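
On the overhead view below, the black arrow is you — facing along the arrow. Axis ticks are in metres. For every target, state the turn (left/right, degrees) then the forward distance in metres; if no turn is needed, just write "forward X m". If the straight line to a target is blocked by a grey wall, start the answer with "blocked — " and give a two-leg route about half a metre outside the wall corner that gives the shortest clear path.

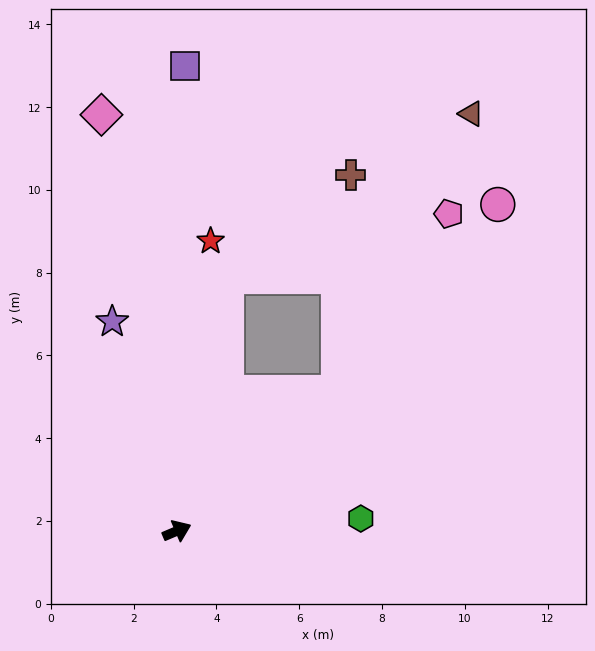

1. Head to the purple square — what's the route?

turn left 66°, forward 11.2 m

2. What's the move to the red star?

turn left 60°, forward 7.1 m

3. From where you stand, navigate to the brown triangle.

blocked — turn left 18°, forward 5.1 m, then turn left 23°, forward 7.5 m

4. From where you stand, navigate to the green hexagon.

turn right 19°, forward 4.5 m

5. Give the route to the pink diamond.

turn left 77°, forward 10.2 m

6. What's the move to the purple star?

turn left 84°, forward 5.3 m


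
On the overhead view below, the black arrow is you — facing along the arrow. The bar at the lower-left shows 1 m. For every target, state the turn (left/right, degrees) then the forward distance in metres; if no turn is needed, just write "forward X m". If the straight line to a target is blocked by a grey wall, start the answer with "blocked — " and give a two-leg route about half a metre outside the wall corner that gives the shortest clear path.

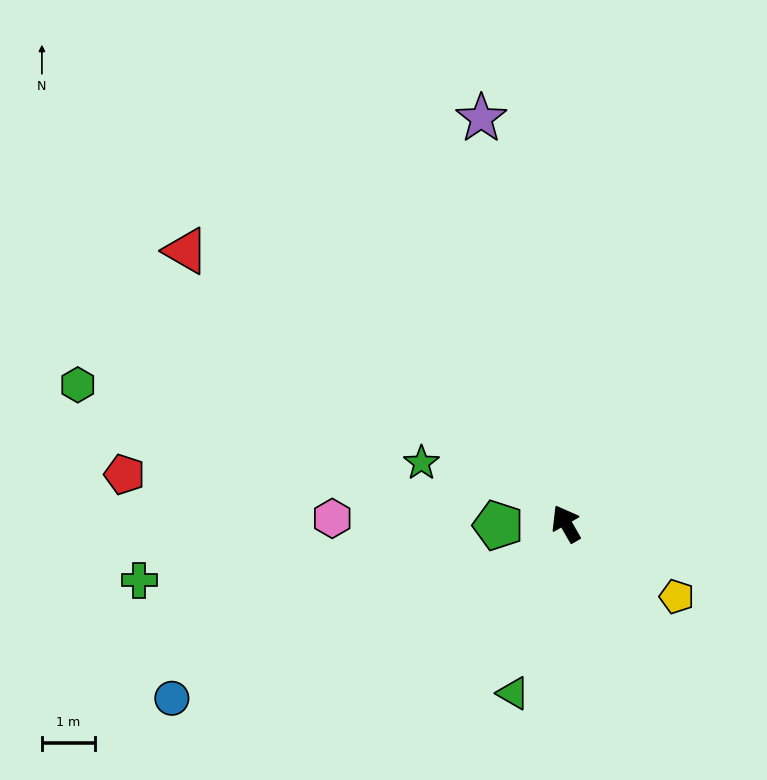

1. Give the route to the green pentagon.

turn left 62°, forward 1.3 m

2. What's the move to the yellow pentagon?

turn right 153°, forward 2.5 m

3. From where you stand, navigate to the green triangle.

turn left 133°, forward 3.4 m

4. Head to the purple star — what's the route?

turn right 18°, forward 7.8 m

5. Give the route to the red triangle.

turn left 25°, forward 8.8 m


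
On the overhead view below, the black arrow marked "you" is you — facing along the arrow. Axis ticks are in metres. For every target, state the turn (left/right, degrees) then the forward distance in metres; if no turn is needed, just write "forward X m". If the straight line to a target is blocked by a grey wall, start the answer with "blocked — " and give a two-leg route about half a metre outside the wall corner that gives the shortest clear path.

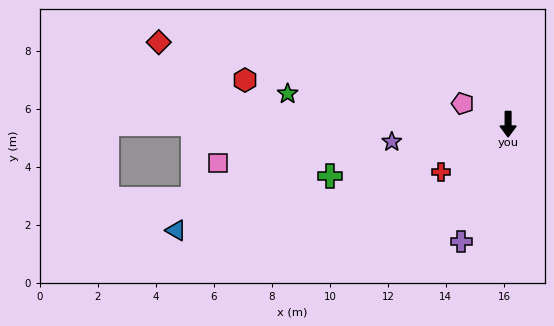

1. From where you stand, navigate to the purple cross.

turn right 22°, forward 4.4 m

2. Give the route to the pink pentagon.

turn right 114°, forward 1.7 m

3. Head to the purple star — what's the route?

turn right 81°, forward 4.1 m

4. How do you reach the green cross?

turn right 74°, forward 6.4 m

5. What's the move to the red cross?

turn right 54°, forward 2.8 m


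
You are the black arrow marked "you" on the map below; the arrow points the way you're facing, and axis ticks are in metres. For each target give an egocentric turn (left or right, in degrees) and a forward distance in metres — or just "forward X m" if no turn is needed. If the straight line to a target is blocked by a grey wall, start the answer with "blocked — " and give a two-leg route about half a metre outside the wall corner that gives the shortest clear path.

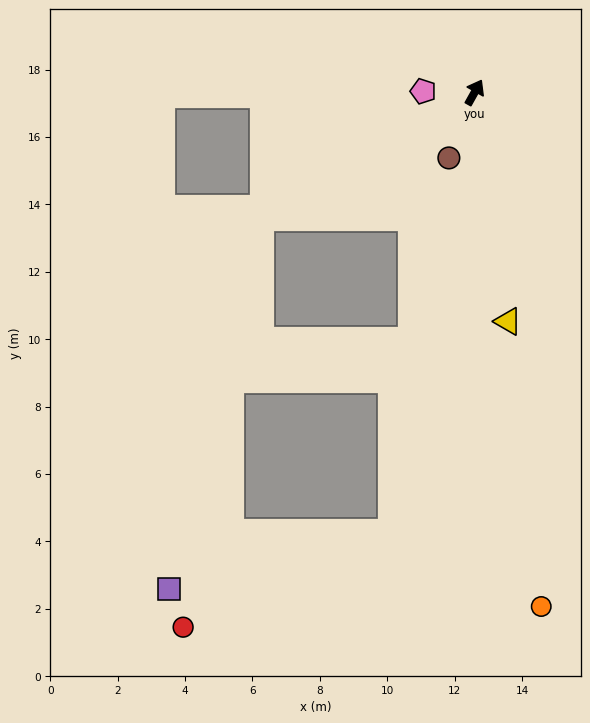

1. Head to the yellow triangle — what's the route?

turn right 143°, forward 6.9 m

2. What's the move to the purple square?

blocked — turn left 149°, forward 7.4 m, then turn left 46°, forward 11.4 m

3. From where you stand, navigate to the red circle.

blocked — turn left 149°, forward 7.4 m, then turn left 50°, forward 12.4 m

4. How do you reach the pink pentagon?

turn left 118°, forward 1.5 m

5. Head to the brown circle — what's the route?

turn right 172°, forward 2.1 m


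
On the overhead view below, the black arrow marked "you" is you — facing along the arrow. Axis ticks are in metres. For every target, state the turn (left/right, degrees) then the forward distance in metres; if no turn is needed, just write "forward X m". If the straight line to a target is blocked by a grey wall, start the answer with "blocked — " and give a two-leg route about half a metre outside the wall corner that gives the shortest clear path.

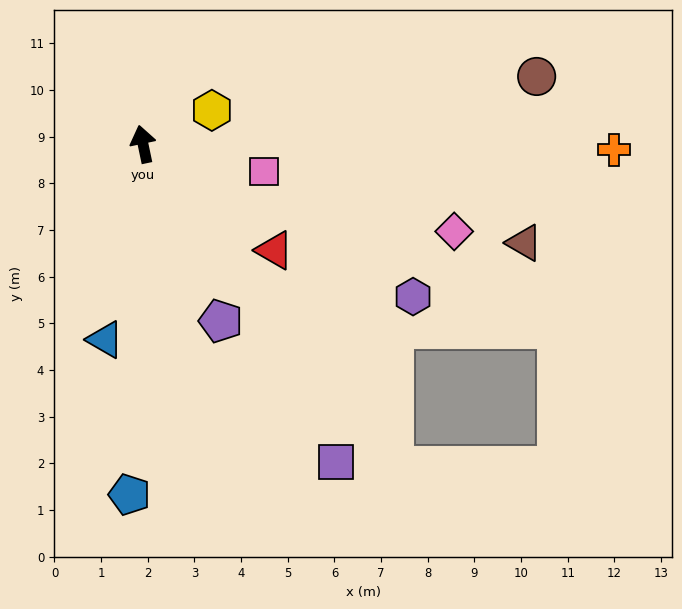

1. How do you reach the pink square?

turn right 115°, forward 2.7 m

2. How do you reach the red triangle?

turn right 141°, forward 3.6 m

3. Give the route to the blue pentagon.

turn left 166°, forward 7.5 m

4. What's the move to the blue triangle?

turn left 157°, forward 4.3 m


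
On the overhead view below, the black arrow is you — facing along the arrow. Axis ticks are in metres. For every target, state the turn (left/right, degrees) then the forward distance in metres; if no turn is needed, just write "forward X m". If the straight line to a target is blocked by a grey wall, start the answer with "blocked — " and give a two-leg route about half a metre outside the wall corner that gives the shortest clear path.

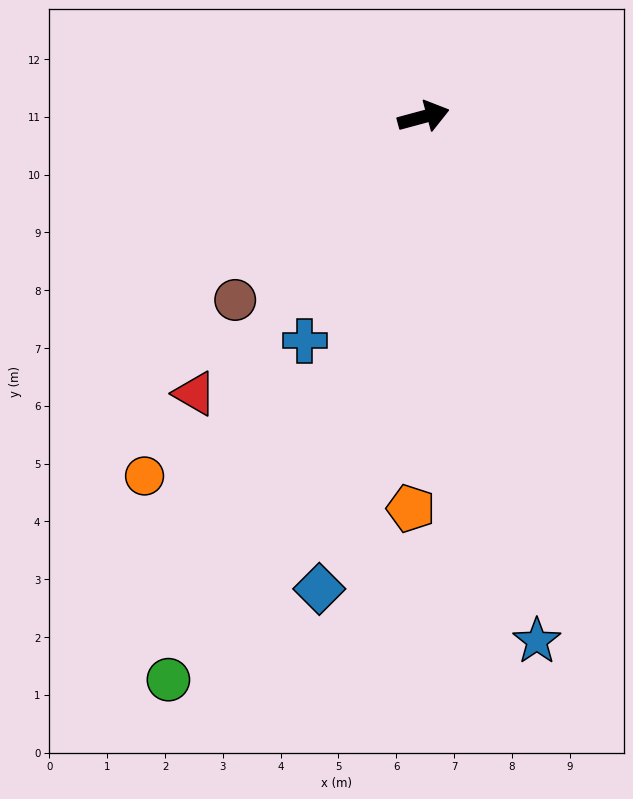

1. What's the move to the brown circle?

turn right 151°, forward 4.5 m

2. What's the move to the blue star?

turn right 93°, forward 9.3 m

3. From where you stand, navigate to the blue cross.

turn right 133°, forward 4.4 m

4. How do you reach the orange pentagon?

turn right 107°, forward 6.8 m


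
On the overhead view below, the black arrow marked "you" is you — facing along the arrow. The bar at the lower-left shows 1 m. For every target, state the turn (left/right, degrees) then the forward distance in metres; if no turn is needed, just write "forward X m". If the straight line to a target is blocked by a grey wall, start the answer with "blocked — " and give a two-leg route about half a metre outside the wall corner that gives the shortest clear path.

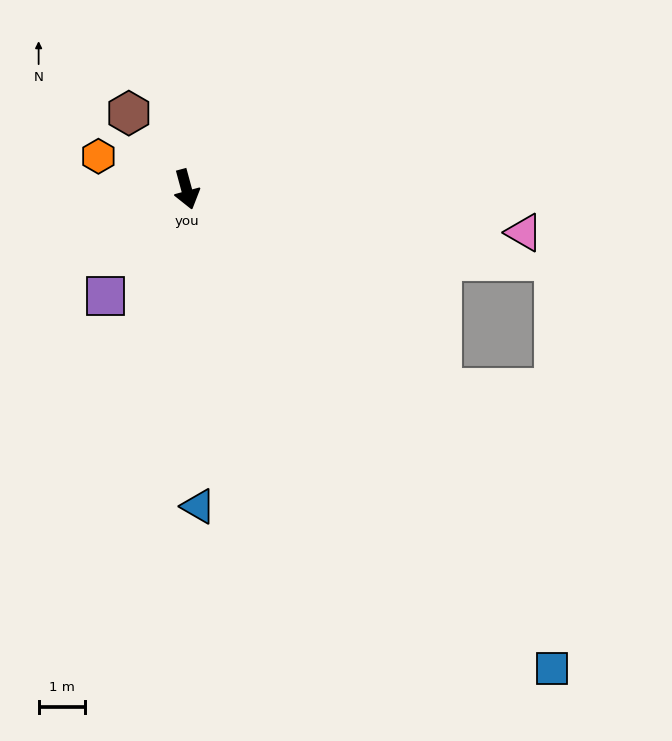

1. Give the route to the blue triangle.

turn right 13°, forward 6.8 m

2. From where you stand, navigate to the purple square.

turn right 52°, forward 2.9 m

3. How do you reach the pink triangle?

turn left 68°, forward 7.3 m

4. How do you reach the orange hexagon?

turn right 126°, forward 2.0 m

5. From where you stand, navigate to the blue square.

turn left 22°, forward 12.9 m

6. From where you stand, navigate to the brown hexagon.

turn right 158°, forward 2.1 m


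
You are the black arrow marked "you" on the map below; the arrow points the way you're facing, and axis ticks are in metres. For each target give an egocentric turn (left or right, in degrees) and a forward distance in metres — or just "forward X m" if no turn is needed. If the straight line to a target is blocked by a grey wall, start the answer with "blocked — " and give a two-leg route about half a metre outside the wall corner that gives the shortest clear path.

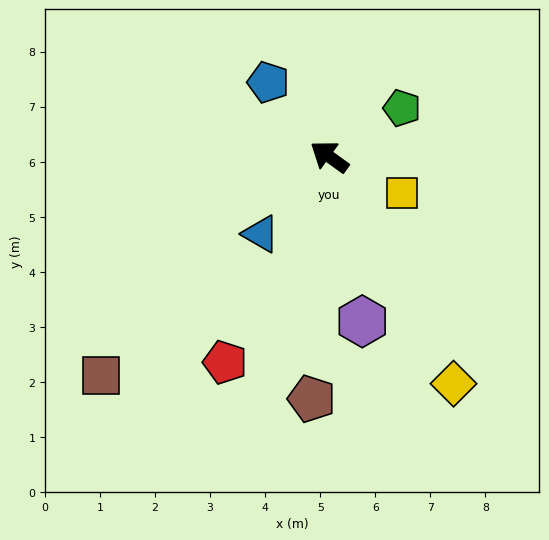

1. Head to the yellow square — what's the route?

turn right 171°, forward 1.5 m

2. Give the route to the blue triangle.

turn left 84°, forward 1.9 m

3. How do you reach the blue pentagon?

turn right 15°, forward 1.7 m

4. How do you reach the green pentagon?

turn right 110°, forward 1.6 m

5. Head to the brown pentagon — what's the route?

turn left 122°, forward 4.4 m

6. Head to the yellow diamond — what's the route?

turn left 154°, forward 4.7 m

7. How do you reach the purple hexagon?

turn left 137°, forward 3.0 m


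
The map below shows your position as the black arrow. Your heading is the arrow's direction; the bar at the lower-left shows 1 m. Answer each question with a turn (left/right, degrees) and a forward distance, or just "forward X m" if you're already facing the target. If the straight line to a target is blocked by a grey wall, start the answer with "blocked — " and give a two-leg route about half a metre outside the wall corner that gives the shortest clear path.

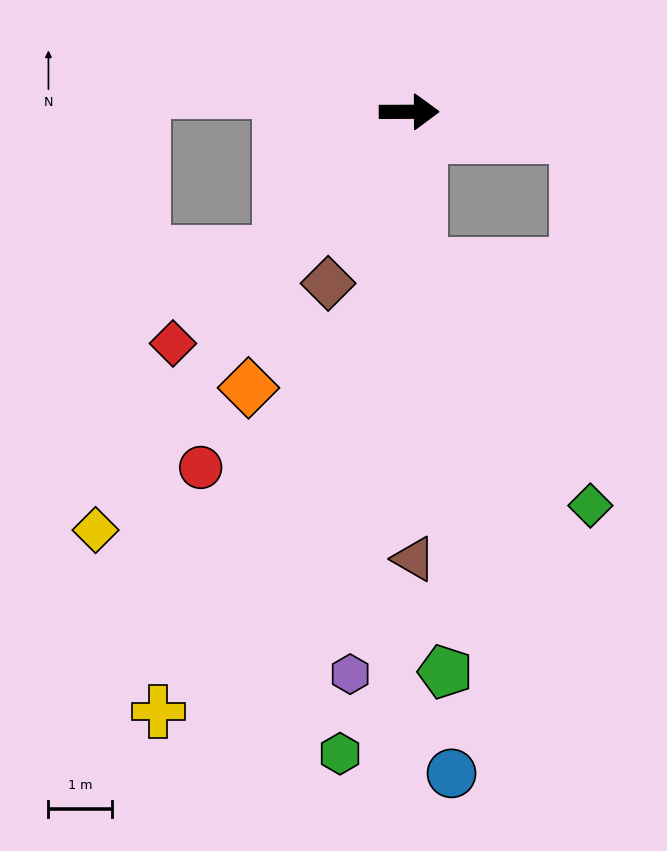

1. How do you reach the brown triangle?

turn right 90°, forward 7.0 m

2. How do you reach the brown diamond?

turn right 115°, forward 3.0 m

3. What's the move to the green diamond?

blocked — turn right 86°, forward 2.4 m, then turn left 31°, forward 4.6 m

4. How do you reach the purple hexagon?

turn right 96°, forward 8.9 m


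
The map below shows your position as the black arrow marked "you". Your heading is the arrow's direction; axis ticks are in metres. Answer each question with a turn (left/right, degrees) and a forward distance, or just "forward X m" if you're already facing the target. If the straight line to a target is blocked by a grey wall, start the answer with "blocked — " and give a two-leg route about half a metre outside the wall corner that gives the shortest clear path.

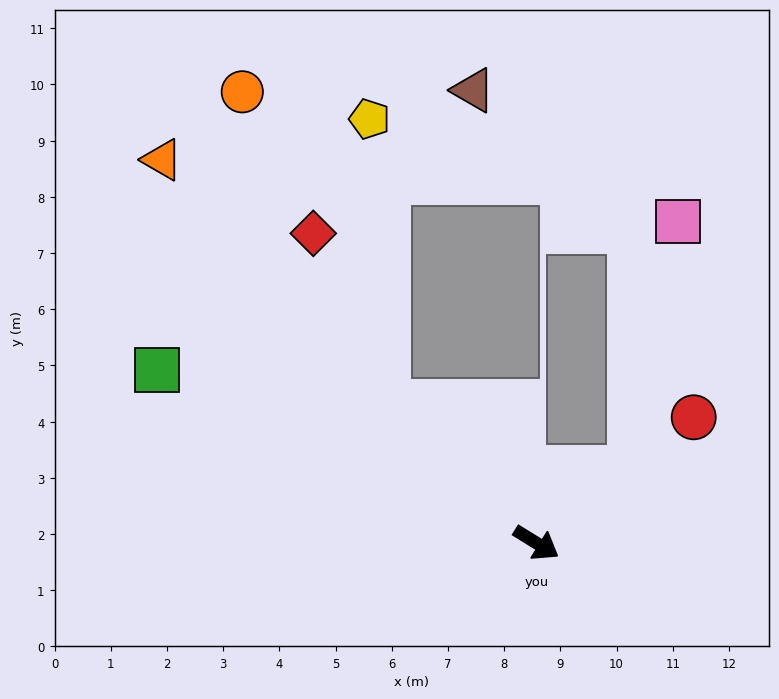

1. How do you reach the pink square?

blocked — turn left 69°, forward 2.1 m, then turn left 42°, forward 4.5 m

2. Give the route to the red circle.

turn left 70°, forward 3.6 m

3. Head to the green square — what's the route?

turn right 173°, forward 7.4 m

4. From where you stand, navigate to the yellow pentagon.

blocked — turn left 169°, forward 3.6 m, then turn right 44°, forward 5.1 m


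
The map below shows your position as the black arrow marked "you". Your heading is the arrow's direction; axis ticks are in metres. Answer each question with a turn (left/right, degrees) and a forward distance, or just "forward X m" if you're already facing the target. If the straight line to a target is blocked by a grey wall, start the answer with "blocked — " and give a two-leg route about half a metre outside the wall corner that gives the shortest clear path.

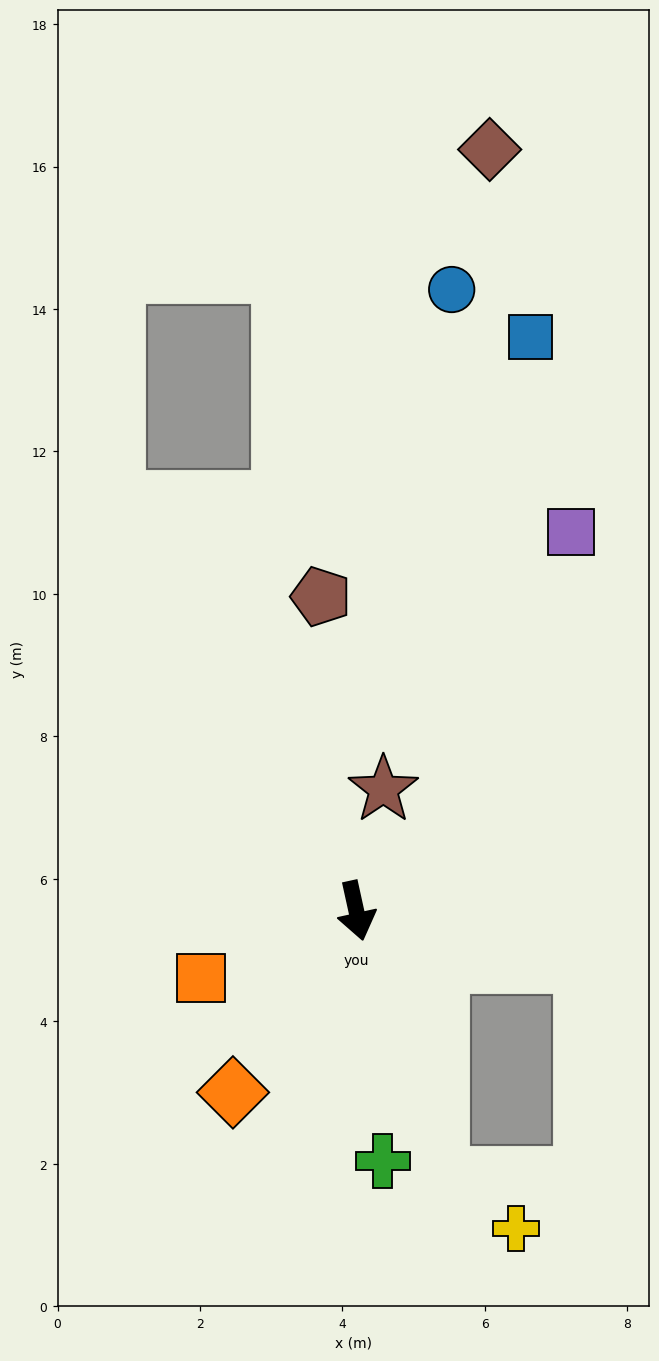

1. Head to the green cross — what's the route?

turn right 6°, forward 3.5 m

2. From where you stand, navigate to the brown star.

turn left 155°, forward 1.7 m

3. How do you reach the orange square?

turn right 79°, forward 2.4 m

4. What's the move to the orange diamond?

turn right 47°, forward 3.1 m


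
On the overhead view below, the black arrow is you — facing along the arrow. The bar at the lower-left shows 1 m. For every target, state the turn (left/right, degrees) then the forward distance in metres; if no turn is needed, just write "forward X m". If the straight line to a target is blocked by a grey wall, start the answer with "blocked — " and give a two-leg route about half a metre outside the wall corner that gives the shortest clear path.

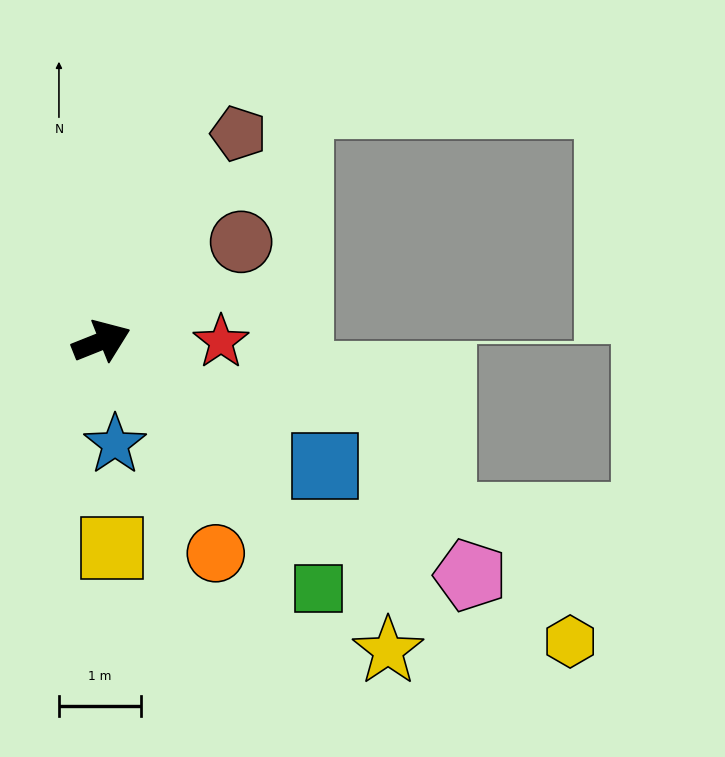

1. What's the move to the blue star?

turn right 104°, forward 1.3 m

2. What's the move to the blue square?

turn right 51°, forward 3.1 m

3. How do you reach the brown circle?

turn left 14°, forward 2.1 m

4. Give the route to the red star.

turn right 22°, forward 1.5 m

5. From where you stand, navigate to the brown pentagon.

turn left 35°, forward 3.0 m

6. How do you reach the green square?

turn right 70°, forward 4.0 m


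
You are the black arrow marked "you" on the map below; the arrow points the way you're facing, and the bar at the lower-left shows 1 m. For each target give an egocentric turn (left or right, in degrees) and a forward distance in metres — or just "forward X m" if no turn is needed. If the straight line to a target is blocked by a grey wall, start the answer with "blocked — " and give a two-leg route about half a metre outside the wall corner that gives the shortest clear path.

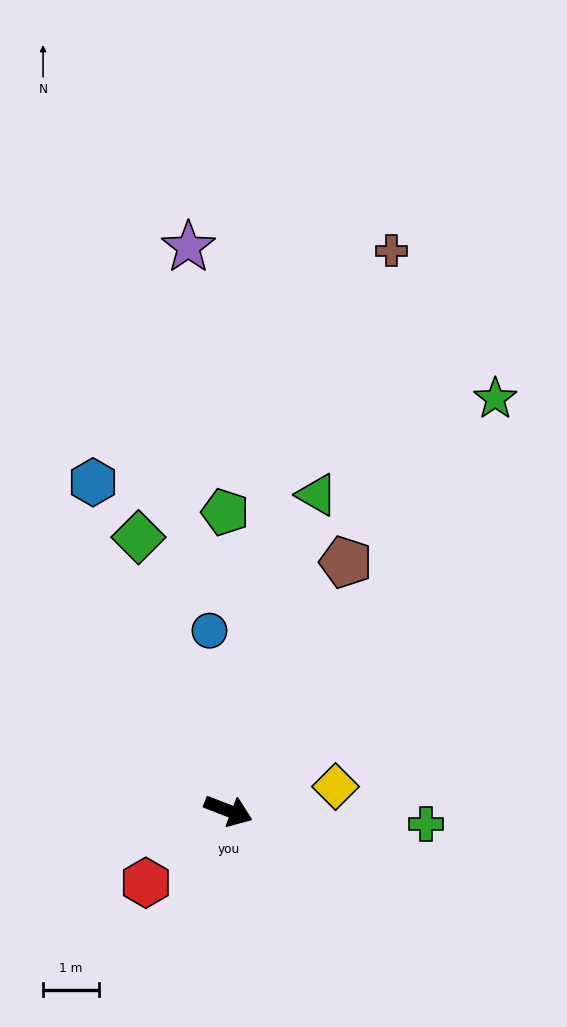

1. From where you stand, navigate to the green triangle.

turn left 95°, forward 5.9 m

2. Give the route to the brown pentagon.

turn left 86°, forward 4.9 m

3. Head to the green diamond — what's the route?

turn left 129°, forward 5.2 m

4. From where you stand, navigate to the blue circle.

turn left 117°, forward 3.3 m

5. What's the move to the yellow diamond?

turn left 34°, forward 2.0 m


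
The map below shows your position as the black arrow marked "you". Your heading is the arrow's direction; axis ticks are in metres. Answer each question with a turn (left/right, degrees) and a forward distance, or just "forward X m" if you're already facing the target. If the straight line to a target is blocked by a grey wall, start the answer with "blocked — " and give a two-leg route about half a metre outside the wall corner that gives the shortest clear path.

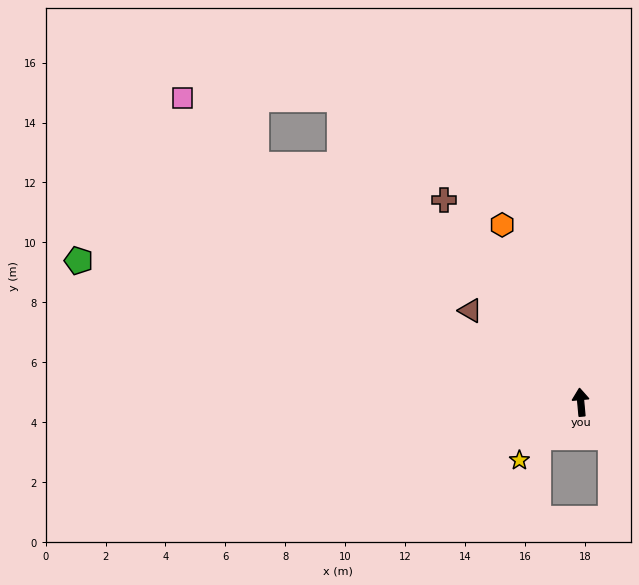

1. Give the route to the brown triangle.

turn left 45°, forward 4.8 m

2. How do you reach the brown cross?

turn left 29°, forward 8.1 m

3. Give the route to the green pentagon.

turn left 69°, forward 17.4 m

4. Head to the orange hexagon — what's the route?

turn left 19°, forward 6.5 m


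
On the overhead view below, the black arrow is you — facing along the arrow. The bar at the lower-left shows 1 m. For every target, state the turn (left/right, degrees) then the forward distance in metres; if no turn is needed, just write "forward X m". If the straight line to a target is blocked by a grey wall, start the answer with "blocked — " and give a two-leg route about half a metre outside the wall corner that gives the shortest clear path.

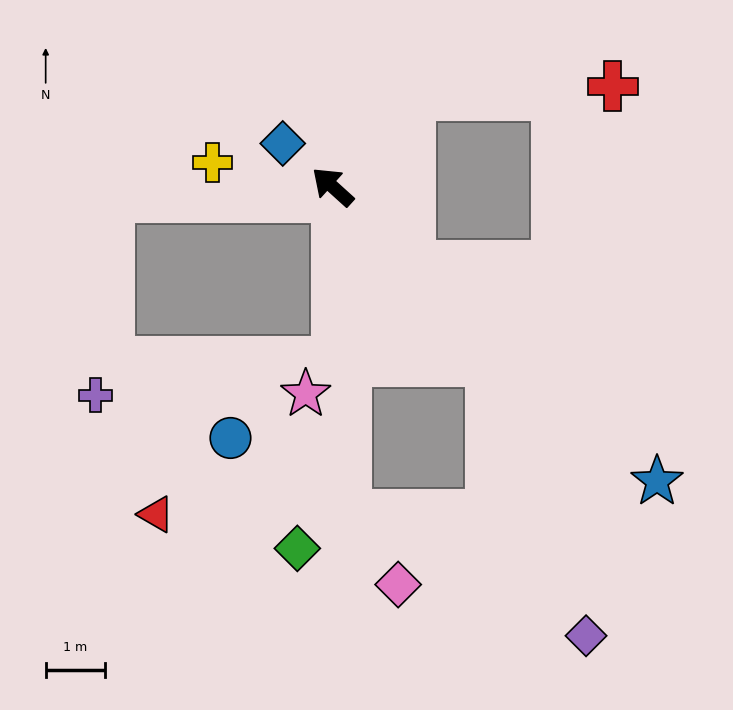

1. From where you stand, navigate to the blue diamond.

forward 1.1 m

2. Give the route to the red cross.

blocked — turn right 88°, forward 2.0 m, then turn right 47°, forward 3.4 m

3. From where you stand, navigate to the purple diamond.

blocked — turn left 174°, forward 4.0 m, then turn right 23°, forward 4.9 m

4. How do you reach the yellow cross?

turn left 31°, forward 2.1 m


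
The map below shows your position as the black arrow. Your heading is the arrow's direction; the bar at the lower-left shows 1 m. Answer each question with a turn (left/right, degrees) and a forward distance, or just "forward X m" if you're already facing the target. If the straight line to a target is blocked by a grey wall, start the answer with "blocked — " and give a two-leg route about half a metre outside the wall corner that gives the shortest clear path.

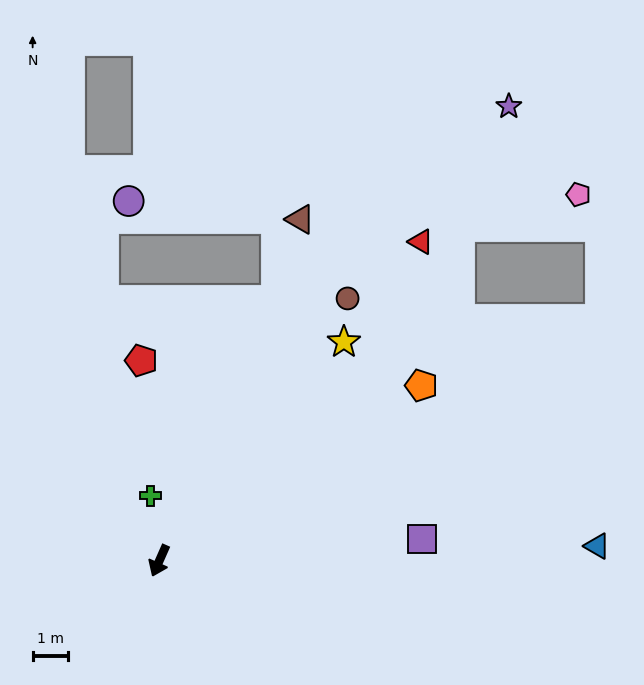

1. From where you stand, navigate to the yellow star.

turn left 164°, forward 8.0 m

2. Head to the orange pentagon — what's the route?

turn left 148°, forward 8.8 m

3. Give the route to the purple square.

turn left 119°, forward 7.4 m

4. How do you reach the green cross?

turn right 148°, forward 1.8 m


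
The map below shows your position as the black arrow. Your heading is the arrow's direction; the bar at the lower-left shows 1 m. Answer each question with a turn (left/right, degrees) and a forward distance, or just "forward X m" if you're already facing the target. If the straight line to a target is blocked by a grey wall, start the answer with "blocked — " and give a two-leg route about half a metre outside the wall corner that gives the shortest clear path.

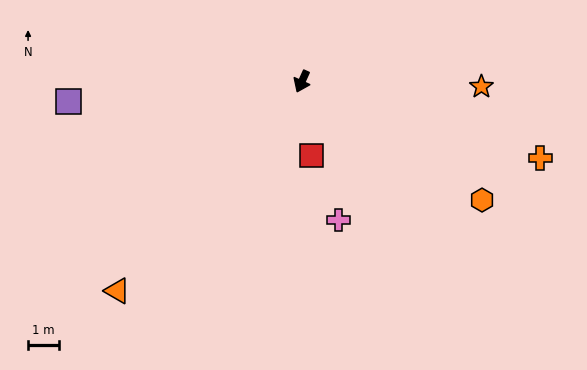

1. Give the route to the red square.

turn left 32°, forward 2.4 m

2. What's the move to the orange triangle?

turn right 17°, forward 8.9 m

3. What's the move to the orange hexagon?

turn left 81°, forward 6.9 m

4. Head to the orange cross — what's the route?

turn left 97°, forward 8.0 m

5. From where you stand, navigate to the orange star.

turn left 113°, forward 5.7 m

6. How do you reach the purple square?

turn right 61°, forward 7.5 m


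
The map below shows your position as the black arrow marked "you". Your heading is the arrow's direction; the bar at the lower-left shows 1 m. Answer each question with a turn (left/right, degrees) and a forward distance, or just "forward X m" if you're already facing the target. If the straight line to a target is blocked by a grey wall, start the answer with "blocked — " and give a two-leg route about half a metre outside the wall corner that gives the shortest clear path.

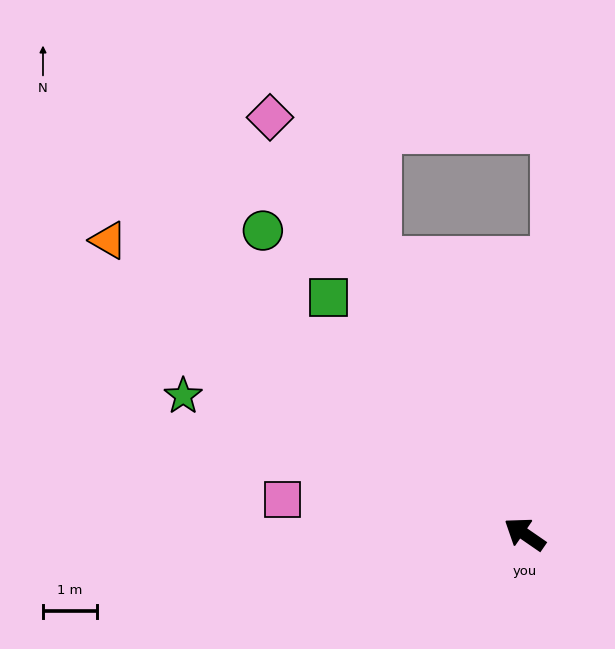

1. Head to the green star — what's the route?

turn left 13°, forward 6.8 m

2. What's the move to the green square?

turn right 16°, forward 5.7 m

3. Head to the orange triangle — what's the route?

forward 9.4 m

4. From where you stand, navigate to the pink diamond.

turn right 24°, forward 9.0 m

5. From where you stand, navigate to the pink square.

turn left 26°, forward 4.5 m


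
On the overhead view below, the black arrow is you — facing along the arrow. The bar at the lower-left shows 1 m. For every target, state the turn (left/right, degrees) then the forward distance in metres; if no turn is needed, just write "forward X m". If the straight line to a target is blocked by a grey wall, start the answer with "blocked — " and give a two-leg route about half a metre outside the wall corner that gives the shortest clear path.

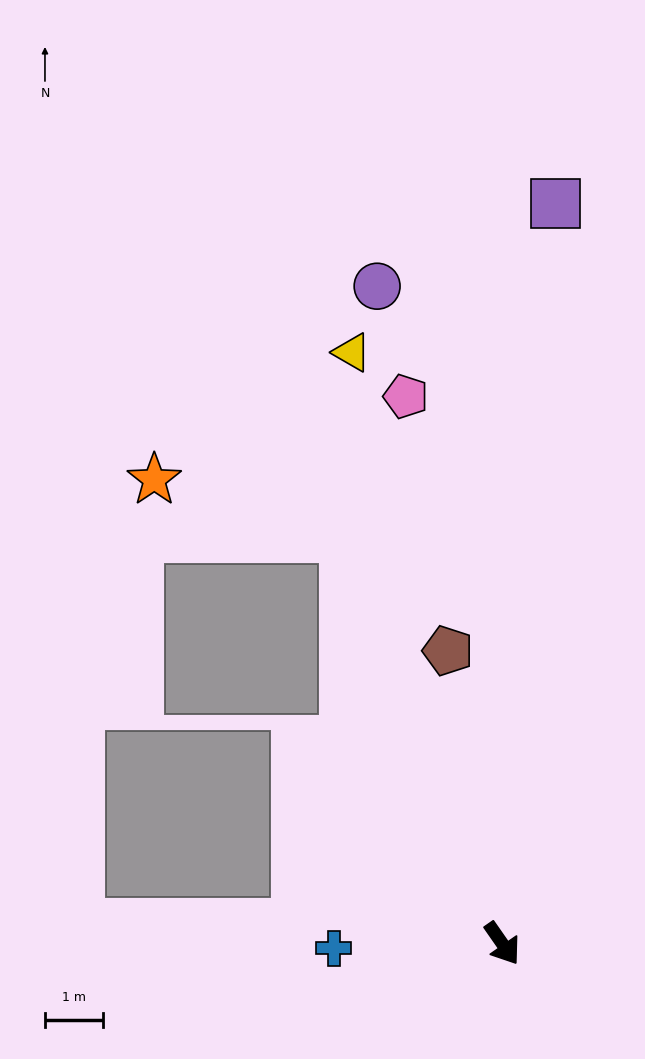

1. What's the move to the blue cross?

turn right 123°, forward 2.9 m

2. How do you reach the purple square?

turn left 141°, forward 12.7 m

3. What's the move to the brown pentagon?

turn left 156°, forward 5.1 m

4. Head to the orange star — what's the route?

blocked — turn left 166°, forward 7.5 m, then turn left 52°, forward 3.4 m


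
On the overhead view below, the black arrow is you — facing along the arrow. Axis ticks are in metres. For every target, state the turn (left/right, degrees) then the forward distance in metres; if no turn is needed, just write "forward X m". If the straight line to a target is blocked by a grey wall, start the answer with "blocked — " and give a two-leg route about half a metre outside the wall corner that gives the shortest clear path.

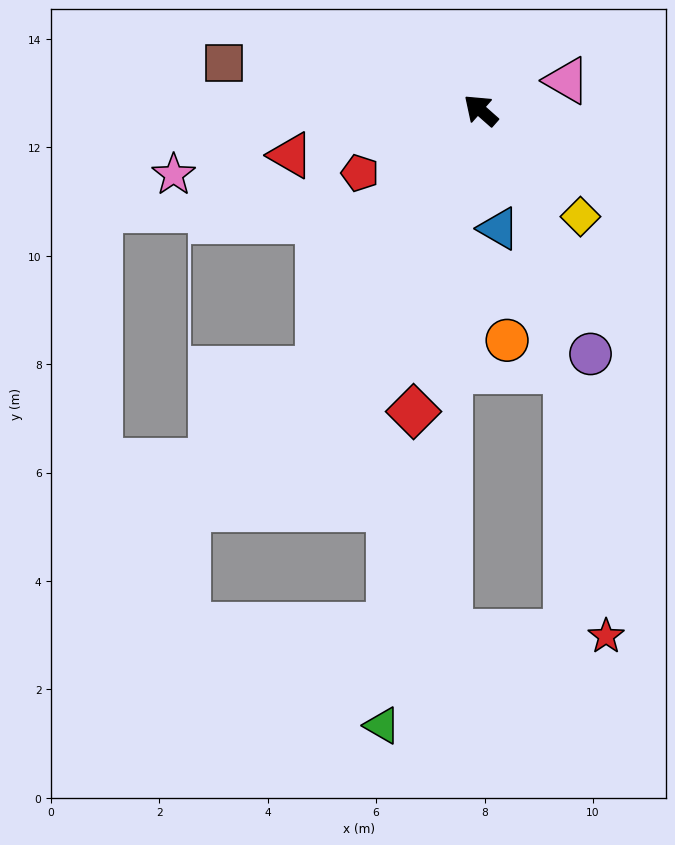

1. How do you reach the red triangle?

turn left 55°, forward 3.6 m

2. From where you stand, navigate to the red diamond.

turn left 119°, forward 5.7 m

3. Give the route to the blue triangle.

turn left 140°, forward 2.2 m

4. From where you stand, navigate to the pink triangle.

turn right 120°, forward 1.7 m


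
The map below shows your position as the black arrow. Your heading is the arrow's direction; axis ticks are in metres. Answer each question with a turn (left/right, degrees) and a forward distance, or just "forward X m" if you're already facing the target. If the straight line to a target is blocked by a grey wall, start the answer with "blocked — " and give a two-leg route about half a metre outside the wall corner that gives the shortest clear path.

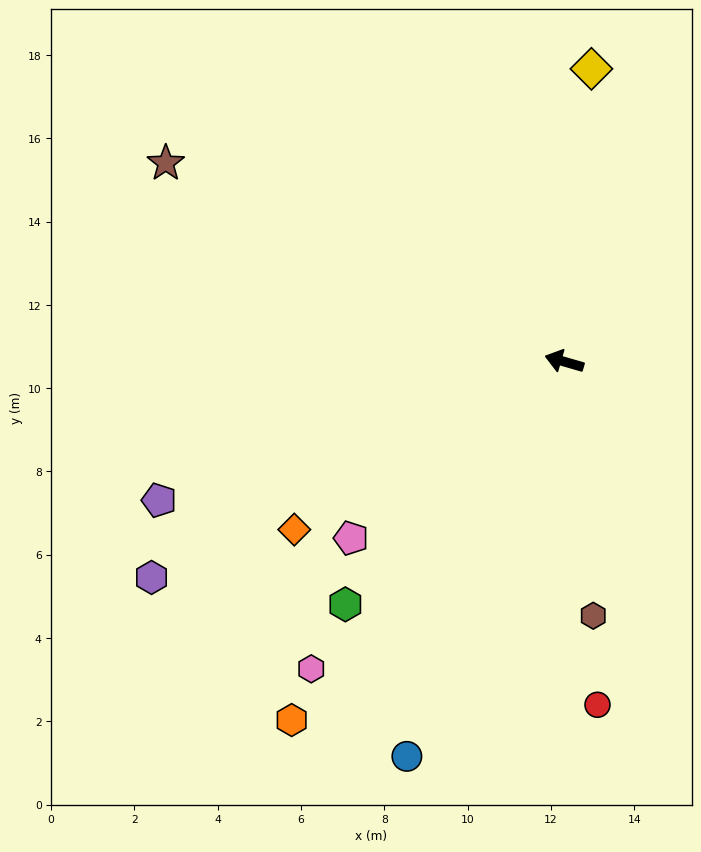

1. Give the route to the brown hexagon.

turn left 113°, forward 6.1 m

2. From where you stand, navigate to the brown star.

turn right 10°, forward 10.7 m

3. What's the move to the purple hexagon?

turn left 44°, forward 11.2 m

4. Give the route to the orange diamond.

turn left 48°, forward 7.6 m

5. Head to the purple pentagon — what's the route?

turn left 35°, forward 10.3 m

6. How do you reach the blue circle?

turn left 84°, forward 10.2 m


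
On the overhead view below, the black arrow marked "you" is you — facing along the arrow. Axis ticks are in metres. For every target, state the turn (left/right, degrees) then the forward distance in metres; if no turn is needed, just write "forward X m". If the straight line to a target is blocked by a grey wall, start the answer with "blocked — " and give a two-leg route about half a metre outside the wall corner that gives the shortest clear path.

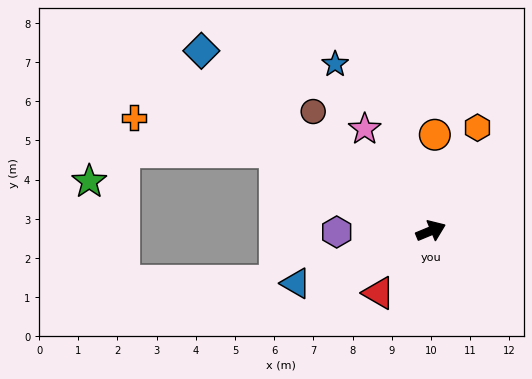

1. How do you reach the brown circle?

turn left 112°, forward 4.3 m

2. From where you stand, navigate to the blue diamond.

turn left 119°, forward 7.4 m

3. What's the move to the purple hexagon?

turn left 158°, forward 2.4 m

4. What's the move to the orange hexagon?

turn left 43°, forward 2.9 m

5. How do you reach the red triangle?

turn right 153°, forward 2.1 m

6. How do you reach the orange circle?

turn left 65°, forward 2.5 m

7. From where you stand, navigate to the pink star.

turn left 101°, forward 3.1 m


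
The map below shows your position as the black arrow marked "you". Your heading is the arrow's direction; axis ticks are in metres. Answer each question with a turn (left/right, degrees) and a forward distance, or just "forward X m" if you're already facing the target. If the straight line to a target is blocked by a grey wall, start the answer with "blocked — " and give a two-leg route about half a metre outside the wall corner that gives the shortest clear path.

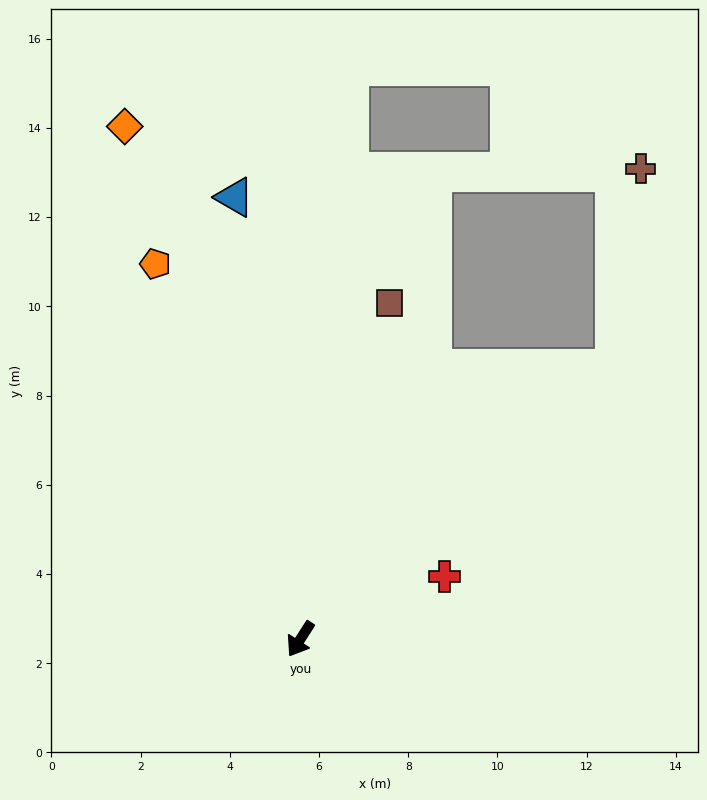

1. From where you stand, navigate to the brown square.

turn right 162°, forward 7.8 m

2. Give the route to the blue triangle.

turn right 139°, forward 10.0 m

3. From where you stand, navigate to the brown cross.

blocked — turn left 164°, forward 9.3 m, then turn left 41°, forward 4.5 m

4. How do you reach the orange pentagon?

turn right 126°, forward 9.0 m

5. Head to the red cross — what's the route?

turn left 146°, forward 3.5 m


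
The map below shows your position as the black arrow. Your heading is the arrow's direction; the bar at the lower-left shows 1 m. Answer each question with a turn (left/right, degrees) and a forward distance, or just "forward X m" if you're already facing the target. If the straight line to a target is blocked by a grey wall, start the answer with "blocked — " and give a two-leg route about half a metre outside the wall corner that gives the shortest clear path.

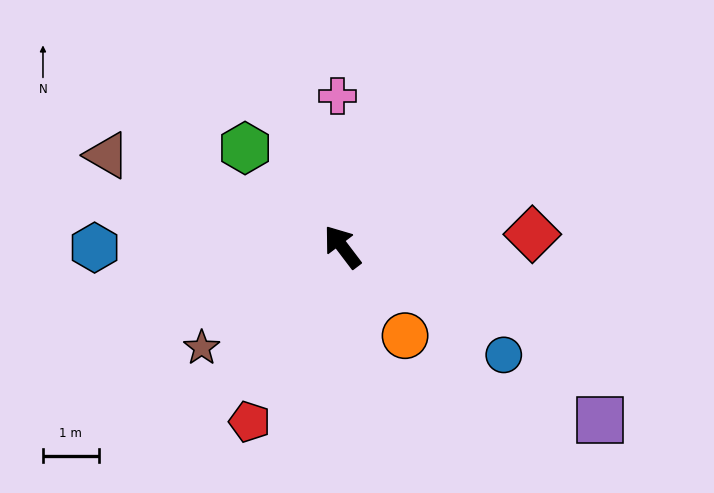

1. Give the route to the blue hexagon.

turn left 53°, forward 4.4 m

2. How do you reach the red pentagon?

turn left 115°, forward 3.6 m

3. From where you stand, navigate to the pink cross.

turn right 35°, forward 2.7 m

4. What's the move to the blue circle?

turn right 161°, forward 3.5 m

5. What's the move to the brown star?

turn left 88°, forward 3.1 m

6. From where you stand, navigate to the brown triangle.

turn left 32°, forward 4.5 m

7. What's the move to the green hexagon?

turn left 7°, forward 2.5 m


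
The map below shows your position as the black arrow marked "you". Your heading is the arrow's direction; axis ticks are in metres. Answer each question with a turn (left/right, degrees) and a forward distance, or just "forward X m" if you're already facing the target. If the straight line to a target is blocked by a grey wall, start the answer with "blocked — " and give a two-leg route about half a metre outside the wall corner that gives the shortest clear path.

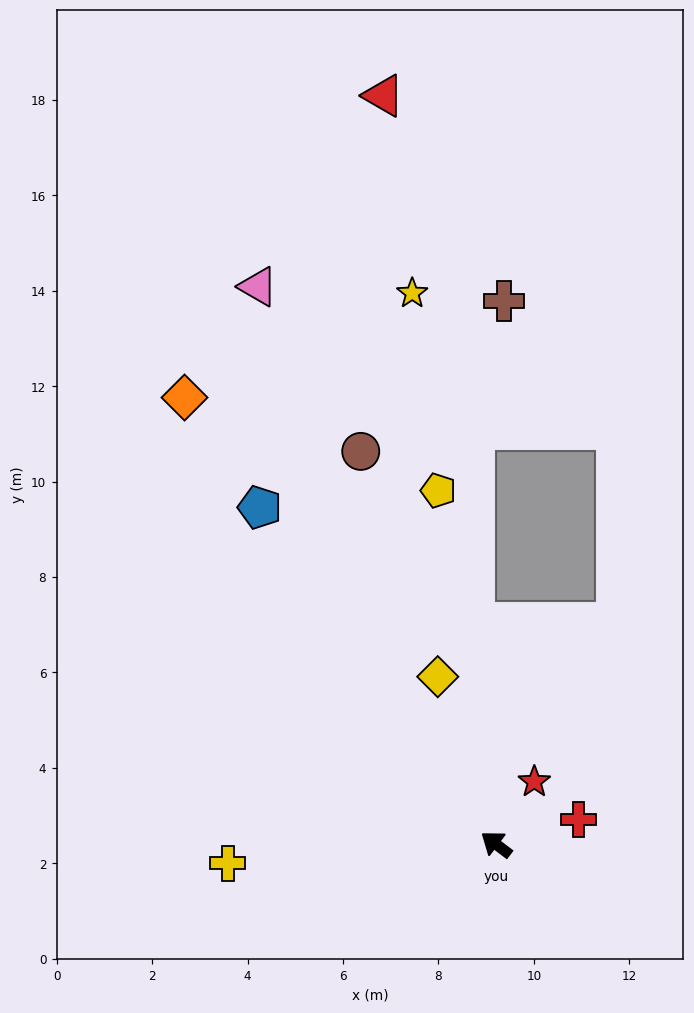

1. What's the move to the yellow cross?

turn left 41°, forward 5.6 m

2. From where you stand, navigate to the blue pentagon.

turn right 18°, forward 8.6 m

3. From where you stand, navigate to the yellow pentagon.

turn right 44°, forward 7.5 m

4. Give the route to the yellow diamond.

turn right 34°, forward 3.7 m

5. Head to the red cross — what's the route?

turn right 126°, forward 1.8 m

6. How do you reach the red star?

turn right 84°, forward 1.5 m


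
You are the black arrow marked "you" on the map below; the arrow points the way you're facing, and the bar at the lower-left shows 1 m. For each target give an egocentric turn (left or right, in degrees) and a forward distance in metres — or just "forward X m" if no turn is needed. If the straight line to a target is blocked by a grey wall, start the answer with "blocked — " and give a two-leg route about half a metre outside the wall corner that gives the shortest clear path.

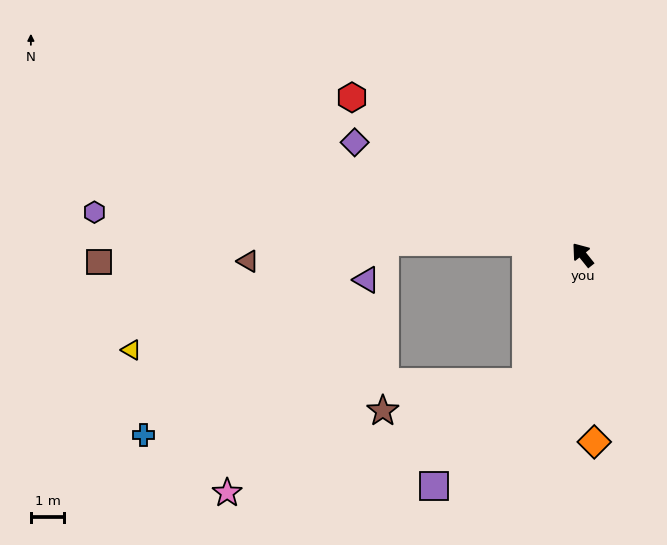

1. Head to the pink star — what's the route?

blocked — turn left 117°, forward 4.2 m, then turn right 45°, forward 9.5 m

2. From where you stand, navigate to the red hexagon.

turn left 17°, forward 8.3 m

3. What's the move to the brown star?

blocked — turn left 117°, forward 4.2 m, then turn right 54°, forward 4.3 m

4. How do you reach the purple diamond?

turn left 25°, forward 7.6 m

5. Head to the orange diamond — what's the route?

turn left 145°, forward 5.6 m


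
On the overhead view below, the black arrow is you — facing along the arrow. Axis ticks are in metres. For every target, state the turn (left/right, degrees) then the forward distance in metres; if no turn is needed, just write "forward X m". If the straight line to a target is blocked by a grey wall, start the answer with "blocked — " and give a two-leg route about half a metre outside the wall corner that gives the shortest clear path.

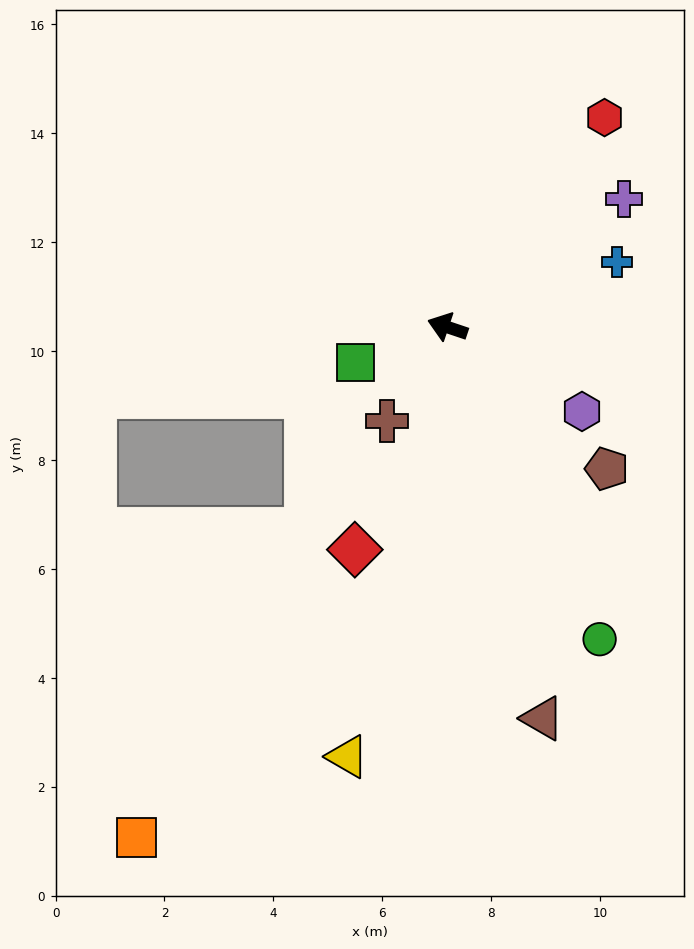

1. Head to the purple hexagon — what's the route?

turn left 167°, forward 2.9 m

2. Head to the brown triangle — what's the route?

turn left 122°, forward 7.4 m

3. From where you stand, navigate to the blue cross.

turn right 140°, forward 3.3 m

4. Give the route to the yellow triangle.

turn left 95°, forward 8.1 m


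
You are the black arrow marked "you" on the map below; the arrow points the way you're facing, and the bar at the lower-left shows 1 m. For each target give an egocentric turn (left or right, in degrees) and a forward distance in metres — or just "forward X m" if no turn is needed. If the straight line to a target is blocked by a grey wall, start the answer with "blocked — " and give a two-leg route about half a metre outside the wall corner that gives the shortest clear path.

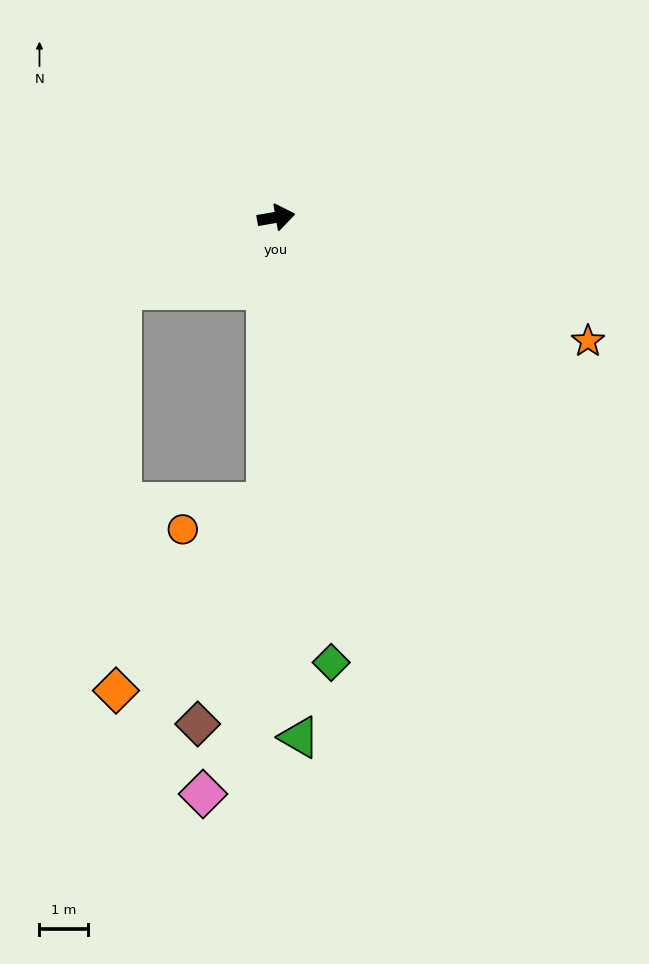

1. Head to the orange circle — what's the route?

blocked — turn right 102°, forward 5.9 m, then turn right 71°, forward 1.8 m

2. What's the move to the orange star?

turn right 32°, forward 6.9 m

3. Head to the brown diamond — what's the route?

blocked — turn right 102°, forward 5.9 m, then turn right 15°, forward 4.8 m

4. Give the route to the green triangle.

turn right 97°, forward 10.8 m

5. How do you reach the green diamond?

turn right 93°, forward 9.3 m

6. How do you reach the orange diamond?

blocked — turn right 102°, forward 5.9 m, then turn right 37°, forward 5.0 m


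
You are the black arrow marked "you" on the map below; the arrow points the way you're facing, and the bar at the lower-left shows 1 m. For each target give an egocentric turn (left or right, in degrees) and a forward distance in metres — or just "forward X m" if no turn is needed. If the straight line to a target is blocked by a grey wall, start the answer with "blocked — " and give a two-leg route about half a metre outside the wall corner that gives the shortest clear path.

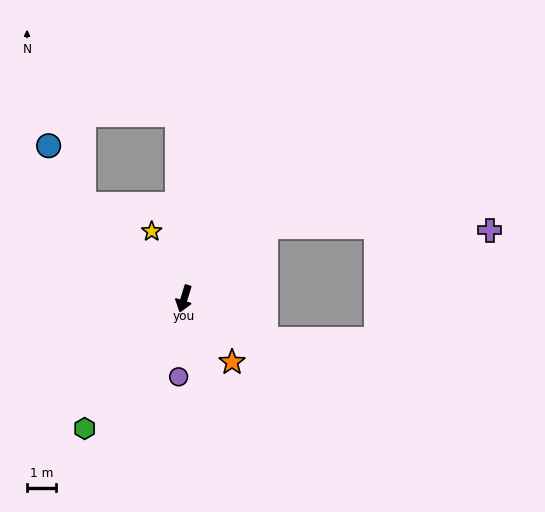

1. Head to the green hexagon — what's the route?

turn right 20°, forward 5.7 m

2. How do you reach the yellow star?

turn right 137°, forward 2.6 m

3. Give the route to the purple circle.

turn left 13°, forward 2.7 m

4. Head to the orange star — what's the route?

turn left 54°, forward 2.8 m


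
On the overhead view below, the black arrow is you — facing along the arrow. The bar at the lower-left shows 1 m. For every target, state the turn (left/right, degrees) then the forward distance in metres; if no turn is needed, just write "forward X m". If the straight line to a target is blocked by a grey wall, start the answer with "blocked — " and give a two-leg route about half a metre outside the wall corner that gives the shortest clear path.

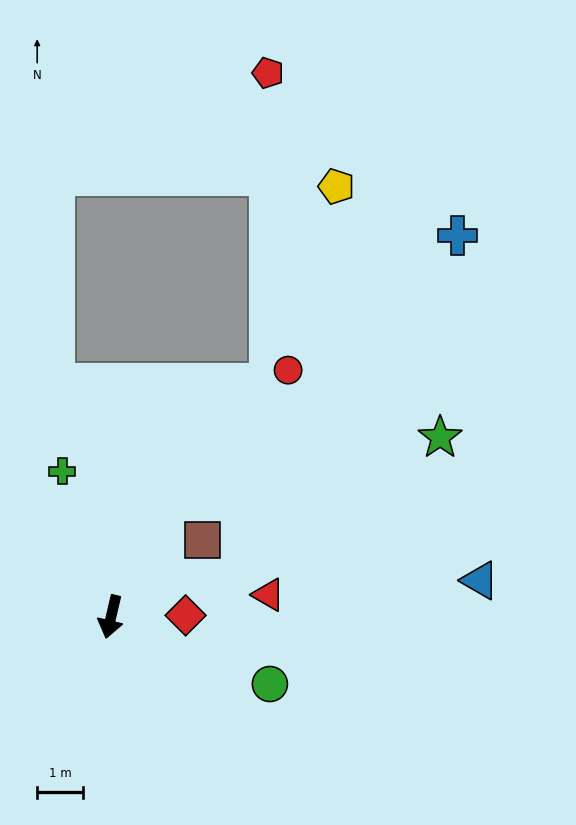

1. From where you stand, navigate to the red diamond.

turn left 104°, forward 1.6 m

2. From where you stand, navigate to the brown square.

turn left 143°, forward 2.6 m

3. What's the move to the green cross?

turn right 148°, forward 3.3 m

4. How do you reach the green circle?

turn left 80°, forward 3.7 m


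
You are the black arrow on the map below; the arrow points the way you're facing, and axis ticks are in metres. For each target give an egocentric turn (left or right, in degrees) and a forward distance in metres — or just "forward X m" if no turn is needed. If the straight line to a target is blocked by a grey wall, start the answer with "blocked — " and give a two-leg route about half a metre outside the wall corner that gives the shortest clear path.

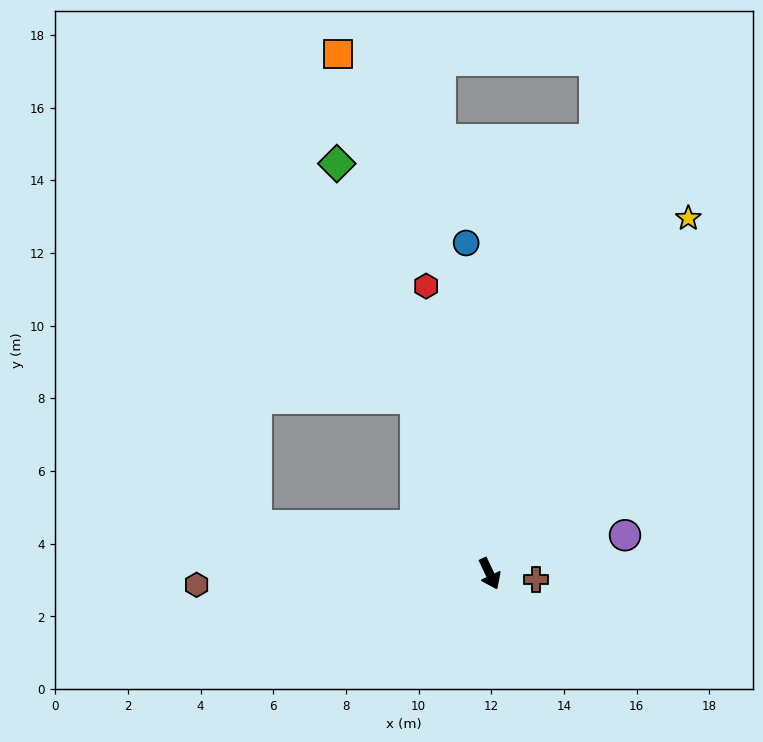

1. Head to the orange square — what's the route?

turn left 171°, forward 14.9 m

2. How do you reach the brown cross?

turn left 57°, forward 1.3 m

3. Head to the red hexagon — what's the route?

turn left 167°, forward 8.1 m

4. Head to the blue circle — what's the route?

turn left 159°, forward 9.1 m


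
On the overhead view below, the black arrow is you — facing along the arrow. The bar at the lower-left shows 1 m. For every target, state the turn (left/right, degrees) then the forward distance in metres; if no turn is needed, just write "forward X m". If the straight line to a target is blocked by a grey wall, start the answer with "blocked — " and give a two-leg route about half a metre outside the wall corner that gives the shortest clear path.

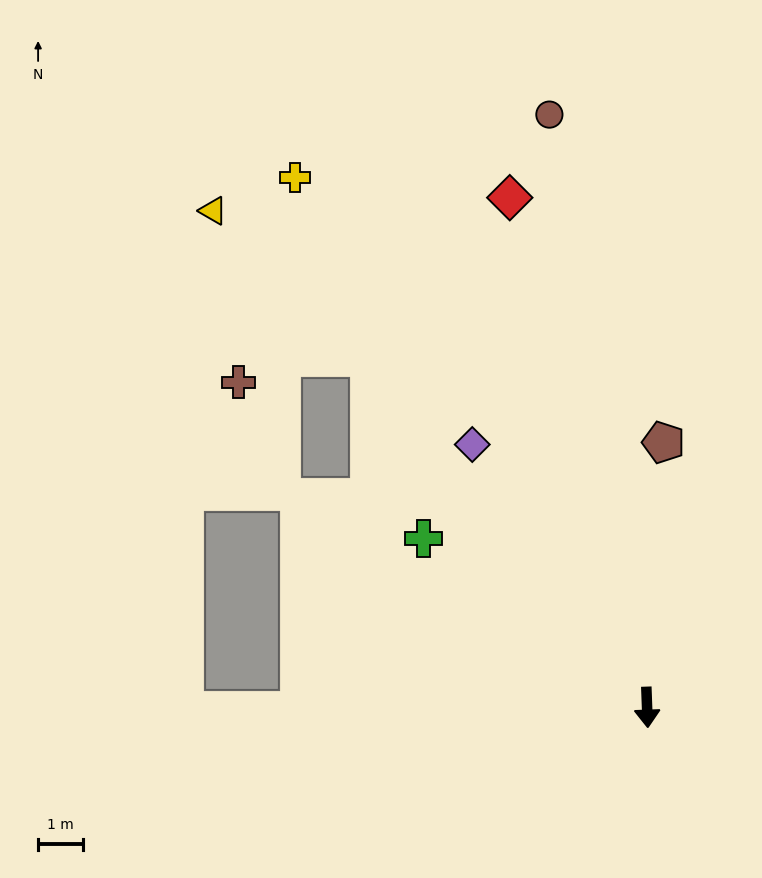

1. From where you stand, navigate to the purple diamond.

turn right 148°, forward 7.0 m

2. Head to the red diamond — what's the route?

turn right 167°, forward 11.8 m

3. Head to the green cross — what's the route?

turn right 129°, forward 6.2 m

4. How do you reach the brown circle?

turn right 173°, forward 13.4 m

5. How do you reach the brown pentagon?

turn left 174°, forward 5.9 m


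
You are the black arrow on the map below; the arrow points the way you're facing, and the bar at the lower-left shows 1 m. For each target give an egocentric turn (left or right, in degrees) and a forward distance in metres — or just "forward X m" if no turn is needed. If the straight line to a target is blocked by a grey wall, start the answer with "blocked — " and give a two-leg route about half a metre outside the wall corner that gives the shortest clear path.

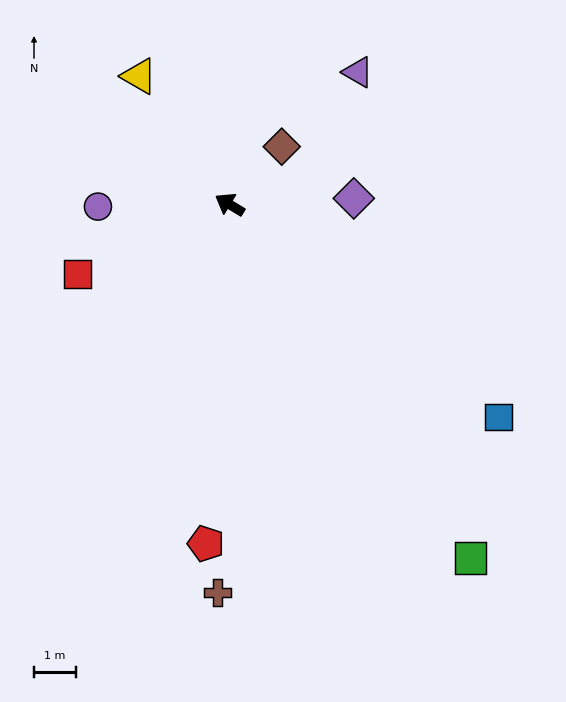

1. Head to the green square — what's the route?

turn left 155°, forward 10.2 m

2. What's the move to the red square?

turn left 56°, forward 4.0 m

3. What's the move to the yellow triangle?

turn right 24°, forward 3.7 m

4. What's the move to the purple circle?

turn left 32°, forward 3.1 m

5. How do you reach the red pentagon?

turn left 117°, forward 8.1 m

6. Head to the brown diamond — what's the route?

turn right 101°, forward 1.9 m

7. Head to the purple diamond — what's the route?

turn right 146°, forward 3.0 m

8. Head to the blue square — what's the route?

turn left 173°, forward 8.2 m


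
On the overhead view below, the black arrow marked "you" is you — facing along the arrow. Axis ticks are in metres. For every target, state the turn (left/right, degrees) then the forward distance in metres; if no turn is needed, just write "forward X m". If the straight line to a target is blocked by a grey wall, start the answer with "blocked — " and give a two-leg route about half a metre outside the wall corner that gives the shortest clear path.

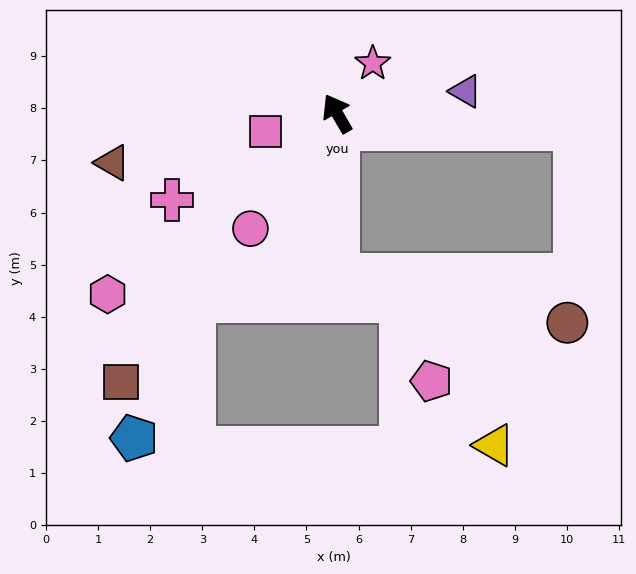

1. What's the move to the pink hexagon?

turn left 98°, forward 5.6 m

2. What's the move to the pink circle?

turn left 113°, forward 2.8 m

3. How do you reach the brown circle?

blocked — turn left 150°, forward 3.1 m, then turn left 78°, forward 4.5 m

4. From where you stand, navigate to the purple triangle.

turn right 110°, forward 2.5 m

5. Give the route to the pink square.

turn left 74°, forward 1.4 m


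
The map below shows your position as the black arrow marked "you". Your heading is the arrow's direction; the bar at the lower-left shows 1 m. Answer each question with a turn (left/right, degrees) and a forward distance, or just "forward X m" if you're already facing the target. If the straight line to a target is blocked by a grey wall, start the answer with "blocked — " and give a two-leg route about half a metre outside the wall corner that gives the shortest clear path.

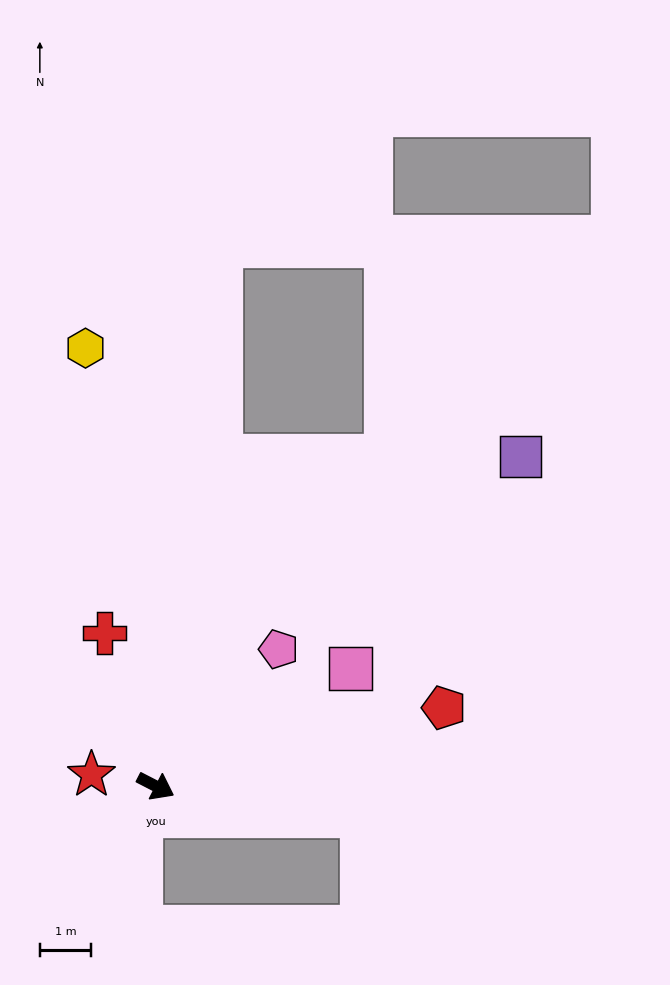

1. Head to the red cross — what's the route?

turn left 136°, forward 3.1 m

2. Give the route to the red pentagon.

turn left 42°, forward 5.8 m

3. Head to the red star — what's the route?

turn right 163°, forward 1.3 m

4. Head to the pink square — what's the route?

turn left 58°, forward 4.4 m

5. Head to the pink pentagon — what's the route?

turn left 75°, forward 3.6 m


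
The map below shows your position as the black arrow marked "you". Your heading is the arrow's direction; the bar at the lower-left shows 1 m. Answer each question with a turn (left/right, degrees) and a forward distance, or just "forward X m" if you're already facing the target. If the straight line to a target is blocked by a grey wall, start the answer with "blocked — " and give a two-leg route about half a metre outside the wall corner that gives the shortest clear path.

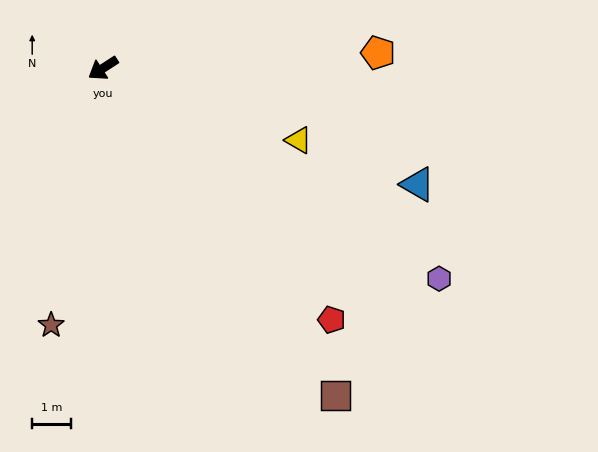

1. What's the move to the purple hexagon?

turn left 115°, forward 10.2 m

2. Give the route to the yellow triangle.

turn left 127°, forward 5.4 m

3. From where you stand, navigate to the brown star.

turn left 46°, forward 6.7 m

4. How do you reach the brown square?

turn left 92°, forward 10.3 m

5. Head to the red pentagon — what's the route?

turn left 99°, forward 8.7 m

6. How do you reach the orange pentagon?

turn left 150°, forward 7.1 m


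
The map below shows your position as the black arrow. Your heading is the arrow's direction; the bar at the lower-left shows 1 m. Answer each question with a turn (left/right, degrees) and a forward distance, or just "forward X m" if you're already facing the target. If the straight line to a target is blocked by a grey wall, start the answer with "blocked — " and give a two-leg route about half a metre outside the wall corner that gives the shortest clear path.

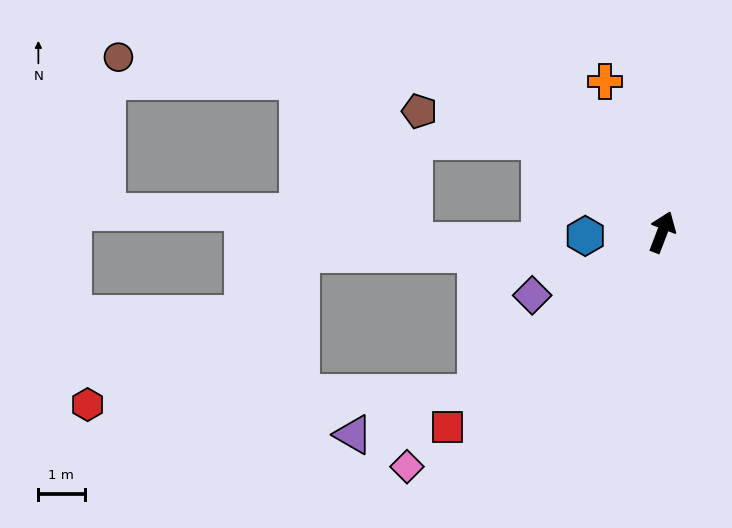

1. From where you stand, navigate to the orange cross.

turn left 42°, forward 3.5 m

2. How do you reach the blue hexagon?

turn left 114°, forward 1.7 m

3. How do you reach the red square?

turn left 153°, forward 6.3 m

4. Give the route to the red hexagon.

blocked — turn left 152°, forward 5.3 m, then turn right 39°, forward 8.4 m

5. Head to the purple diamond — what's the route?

turn left 137°, forward 3.1 m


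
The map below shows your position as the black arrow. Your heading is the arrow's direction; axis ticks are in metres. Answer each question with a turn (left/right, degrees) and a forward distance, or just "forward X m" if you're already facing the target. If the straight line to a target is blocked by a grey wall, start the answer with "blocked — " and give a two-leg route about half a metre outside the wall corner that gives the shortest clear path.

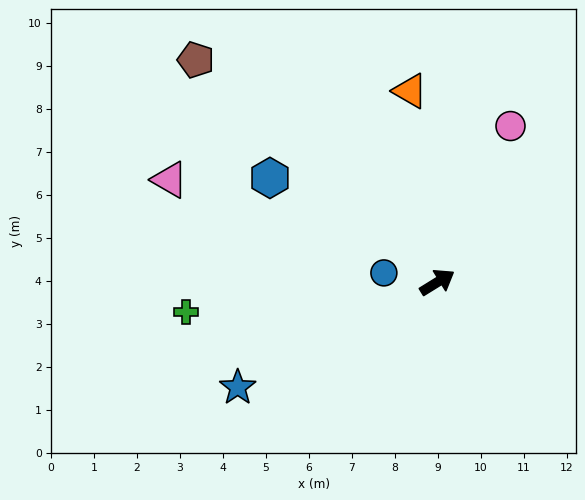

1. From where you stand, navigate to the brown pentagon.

turn left 106°, forward 7.6 m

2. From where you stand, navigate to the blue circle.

turn left 138°, forward 1.3 m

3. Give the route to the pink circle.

turn left 33°, forward 4.0 m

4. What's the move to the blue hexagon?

turn left 116°, forward 4.6 m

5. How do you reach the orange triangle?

turn left 66°, forward 4.5 m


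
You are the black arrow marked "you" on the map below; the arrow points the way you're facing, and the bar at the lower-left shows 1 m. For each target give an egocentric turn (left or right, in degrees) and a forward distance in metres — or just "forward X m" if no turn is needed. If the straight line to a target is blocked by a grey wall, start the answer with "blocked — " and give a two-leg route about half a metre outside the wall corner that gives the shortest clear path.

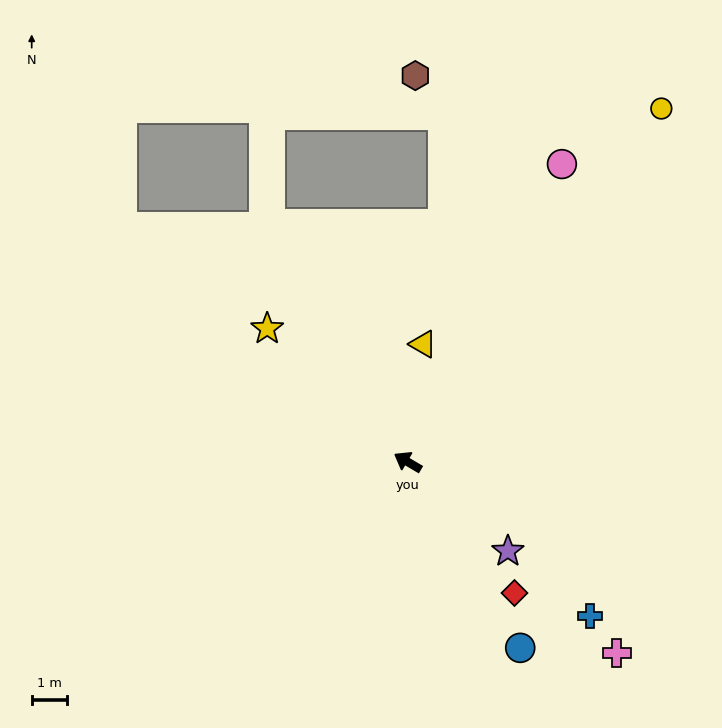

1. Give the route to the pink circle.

turn right 87°, forward 9.4 m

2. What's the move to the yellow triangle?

turn right 67°, forward 3.3 m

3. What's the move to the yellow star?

turn right 13°, forward 5.4 m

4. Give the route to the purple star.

turn left 169°, forward 3.8 m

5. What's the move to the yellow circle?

turn right 95°, forward 12.2 m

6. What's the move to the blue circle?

turn left 152°, forward 6.1 m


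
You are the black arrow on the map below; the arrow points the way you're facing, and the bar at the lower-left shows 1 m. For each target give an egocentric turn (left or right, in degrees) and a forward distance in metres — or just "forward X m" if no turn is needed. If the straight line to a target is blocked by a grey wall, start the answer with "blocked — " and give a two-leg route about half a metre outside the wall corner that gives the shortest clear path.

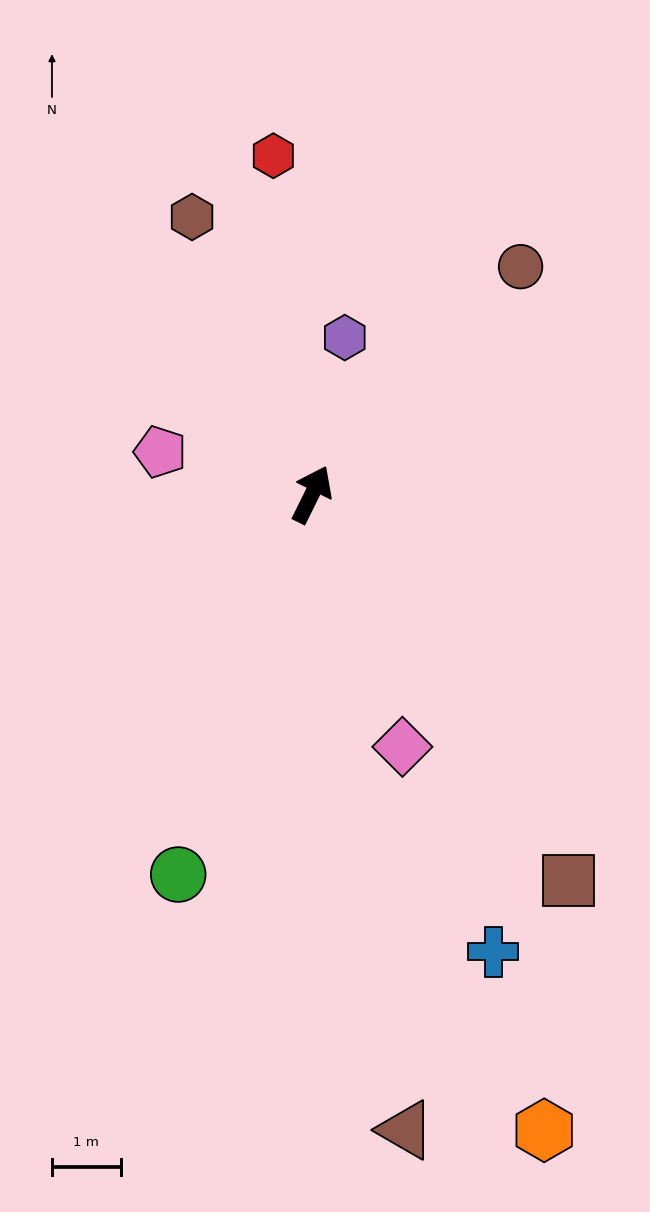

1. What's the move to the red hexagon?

turn left 33°, forward 5.0 m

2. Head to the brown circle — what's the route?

turn right 16°, forward 4.5 m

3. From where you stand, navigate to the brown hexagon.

turn left 50°, forward 4.4 m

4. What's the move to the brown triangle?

turn right 145°, forward 9.3 m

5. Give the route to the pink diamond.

turn right 134°, forward 3.9 m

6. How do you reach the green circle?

turn right 173°, forward 5.9 m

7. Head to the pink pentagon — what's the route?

turn left 101°, forward 2.3 m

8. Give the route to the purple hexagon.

turn left 14°, forward 2.3 m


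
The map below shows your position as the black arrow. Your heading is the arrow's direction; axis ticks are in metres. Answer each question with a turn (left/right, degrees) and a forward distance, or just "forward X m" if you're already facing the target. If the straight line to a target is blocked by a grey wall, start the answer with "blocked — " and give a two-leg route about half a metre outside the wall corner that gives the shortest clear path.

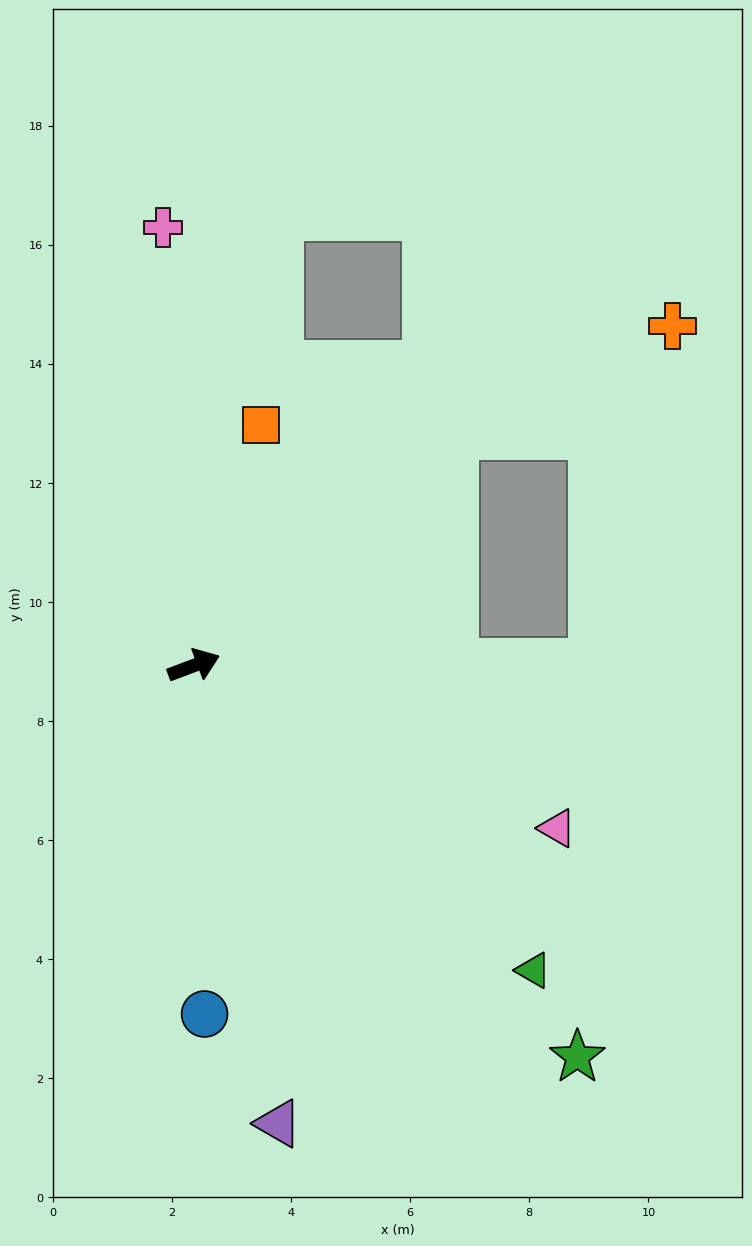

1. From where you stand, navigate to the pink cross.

turn left 73°, forward 7.4 m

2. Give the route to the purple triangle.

turn right 100°, forward 7.8 m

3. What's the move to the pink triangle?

turn right 45°, forward 6.7 m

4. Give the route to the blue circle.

turn right 109°, forward 5.9 m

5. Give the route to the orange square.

turn left 54°, forward 4.2 m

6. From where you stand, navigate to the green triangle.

turn right 62°, forward 7.7 m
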